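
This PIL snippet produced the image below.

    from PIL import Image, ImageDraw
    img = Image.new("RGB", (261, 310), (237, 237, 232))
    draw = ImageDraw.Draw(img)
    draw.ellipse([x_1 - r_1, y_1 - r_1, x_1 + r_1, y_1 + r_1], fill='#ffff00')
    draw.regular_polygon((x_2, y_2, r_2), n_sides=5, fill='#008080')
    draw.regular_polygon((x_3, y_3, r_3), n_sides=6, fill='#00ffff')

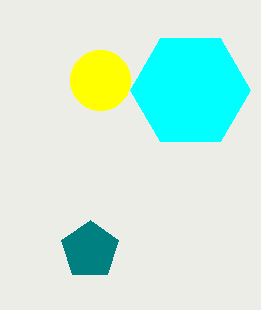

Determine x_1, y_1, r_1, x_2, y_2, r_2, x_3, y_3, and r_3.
x_1 = 100
y_1 = 80
r_1 = 30
x_2 = 90
y_2 = 250
r_2 = 30
x_3 = 190
y_3 = 90
r_3 = 60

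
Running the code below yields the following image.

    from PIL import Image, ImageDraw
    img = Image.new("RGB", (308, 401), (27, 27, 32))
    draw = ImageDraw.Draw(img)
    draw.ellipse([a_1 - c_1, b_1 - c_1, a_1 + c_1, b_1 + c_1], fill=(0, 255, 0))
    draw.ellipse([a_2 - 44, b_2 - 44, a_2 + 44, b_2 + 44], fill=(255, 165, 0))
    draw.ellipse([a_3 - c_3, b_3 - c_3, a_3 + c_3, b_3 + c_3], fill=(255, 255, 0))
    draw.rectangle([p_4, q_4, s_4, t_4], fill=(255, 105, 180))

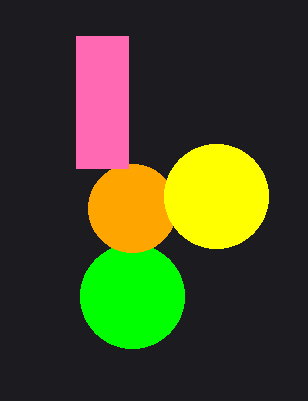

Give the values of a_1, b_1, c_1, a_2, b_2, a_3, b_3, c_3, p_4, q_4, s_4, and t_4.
a_1 = 132, b_1 = 296, c_1 = 52, a_2 = 132, b_2 = 208, a_3 = 216, b_3 = 196, c_3 = 52, p_4 = 76, q_4 = 36, s_4 = 128, t_4 = 168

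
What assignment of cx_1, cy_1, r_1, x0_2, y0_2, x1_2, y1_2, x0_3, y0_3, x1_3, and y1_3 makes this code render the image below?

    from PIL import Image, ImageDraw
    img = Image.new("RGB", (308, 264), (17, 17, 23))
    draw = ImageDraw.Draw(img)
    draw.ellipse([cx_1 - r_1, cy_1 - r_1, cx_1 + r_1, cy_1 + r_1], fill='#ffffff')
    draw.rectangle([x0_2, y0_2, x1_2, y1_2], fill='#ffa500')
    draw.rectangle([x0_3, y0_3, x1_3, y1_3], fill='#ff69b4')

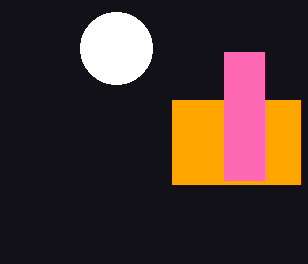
cx_1 = 116
cy_1 = 48
r_1 = 36
x0_2 = 172
y0_2 = 100
x1_2 = 300
y1_2 = 184
x0_3 = 224
y0_3 = 52
x1_3 = 264
y1_3 = 180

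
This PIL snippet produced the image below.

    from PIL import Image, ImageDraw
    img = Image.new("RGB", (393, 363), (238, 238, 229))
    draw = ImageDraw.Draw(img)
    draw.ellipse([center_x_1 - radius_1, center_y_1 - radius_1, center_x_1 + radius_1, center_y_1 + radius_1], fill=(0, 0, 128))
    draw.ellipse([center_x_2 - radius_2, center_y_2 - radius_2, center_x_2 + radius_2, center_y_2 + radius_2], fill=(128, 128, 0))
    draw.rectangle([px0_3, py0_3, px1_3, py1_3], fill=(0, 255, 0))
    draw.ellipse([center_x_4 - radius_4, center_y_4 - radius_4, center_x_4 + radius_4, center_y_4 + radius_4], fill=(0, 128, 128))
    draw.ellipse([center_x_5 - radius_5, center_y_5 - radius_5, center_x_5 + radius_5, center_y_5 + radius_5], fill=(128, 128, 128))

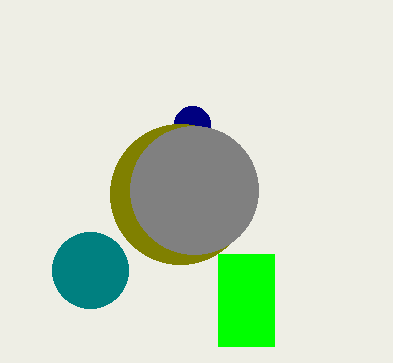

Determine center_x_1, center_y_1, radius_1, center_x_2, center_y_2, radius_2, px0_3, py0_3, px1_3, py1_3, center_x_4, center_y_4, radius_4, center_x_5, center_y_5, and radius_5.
center_x_1 = 192
center_y_1 = 124
radius_1 = 18
center_x_2 = 180
center_y_2 = 194
radius_2 = 70
px0_3 = 218
py0_3 = 254
px1_3 = 274
py1_3 = 346
center_x_4 = 90
center_y_4 = 270
radius_4 = 38
center_x_5 = 194
center_y_5 = 190
radius_5 = 64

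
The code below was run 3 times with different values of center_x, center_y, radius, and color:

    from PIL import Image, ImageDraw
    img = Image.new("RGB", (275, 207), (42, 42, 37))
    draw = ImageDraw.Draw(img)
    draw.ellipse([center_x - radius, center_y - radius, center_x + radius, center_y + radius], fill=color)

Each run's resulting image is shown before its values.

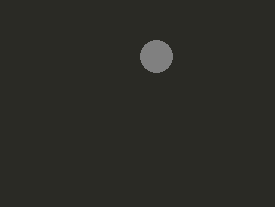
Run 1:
center_x = 156; center_y = 56; radius = 16; color = 'gray'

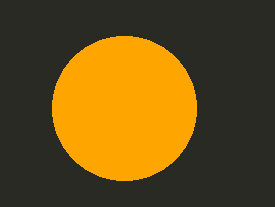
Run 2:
center_x = 124; center_y = 108; radius = 72; color = 'orange'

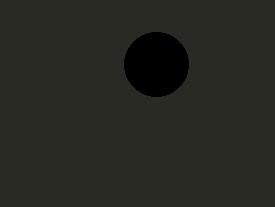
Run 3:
center_x = 156, center_y = 64, radius = 32, color = 'black'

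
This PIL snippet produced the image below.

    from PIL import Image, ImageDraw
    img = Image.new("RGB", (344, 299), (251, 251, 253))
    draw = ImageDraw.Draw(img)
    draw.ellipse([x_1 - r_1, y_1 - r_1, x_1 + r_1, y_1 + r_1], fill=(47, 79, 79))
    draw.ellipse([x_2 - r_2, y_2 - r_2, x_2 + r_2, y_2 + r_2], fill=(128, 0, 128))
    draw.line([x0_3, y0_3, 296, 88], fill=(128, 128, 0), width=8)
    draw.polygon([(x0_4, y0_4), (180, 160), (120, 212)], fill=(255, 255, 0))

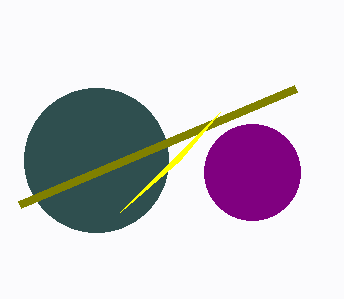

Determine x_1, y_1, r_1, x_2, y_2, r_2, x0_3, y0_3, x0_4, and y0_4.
x_1 = 96; y_1 = 160; r_1 = 72; x_2 = 252; y_2 = 172; r_2 = 48; x0_3 = 20; y0_3 = 204; x0_4 = 220; y0_4 = 112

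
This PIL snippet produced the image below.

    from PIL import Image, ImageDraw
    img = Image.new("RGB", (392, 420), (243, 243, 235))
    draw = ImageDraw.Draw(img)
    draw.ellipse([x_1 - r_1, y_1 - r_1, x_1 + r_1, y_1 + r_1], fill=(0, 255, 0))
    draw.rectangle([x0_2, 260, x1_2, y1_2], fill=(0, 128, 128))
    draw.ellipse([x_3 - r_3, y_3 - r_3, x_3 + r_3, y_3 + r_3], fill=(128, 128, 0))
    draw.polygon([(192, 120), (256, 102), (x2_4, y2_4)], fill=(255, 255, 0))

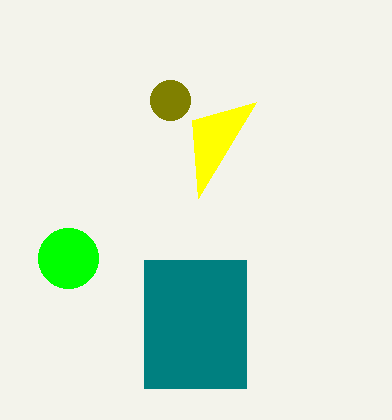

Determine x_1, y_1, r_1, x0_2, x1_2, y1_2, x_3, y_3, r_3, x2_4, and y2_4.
x_1 = 68, y_1 = 258, r_1 = 30, x0_2 = 144, x1_2 = 246, y1_2 = 388, x_3 = 170, y_3 = 100, r_3 = 20, x2_4 = 198, y2_4 = 198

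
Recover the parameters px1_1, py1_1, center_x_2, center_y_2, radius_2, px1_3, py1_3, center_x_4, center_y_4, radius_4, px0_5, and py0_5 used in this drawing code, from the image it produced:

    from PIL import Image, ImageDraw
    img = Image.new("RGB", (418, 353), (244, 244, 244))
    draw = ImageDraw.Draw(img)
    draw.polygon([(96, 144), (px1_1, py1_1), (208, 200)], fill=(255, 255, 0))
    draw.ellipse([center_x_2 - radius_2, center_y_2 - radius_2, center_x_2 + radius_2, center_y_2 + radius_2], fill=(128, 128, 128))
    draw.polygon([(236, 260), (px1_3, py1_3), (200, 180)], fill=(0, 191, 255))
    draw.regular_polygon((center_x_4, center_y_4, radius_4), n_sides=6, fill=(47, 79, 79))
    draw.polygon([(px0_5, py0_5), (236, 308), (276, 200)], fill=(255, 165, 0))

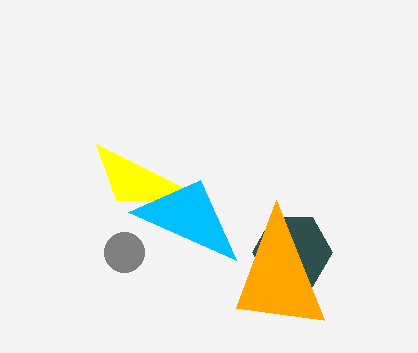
px1_1 = 116
py1_1 = 200
center_x_2 = 124
center_y_2 = 252
radius_2 = 20
px1_3 = 128
py1_3 = 212
center_x_4 = 292
center_y_4 = 252
radius_4 = 40
px0_5 = 324
py0_5 = 320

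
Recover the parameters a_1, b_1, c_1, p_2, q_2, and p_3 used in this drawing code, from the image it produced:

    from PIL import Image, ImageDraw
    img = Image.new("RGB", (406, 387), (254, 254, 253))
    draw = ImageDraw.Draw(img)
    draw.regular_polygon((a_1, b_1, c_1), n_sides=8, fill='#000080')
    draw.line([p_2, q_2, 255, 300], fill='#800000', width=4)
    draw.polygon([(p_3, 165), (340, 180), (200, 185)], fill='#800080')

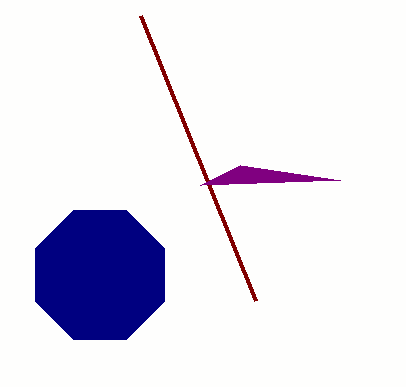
a_1 = 100
b_1 = 275
c_1 = 70
p_2 = 140
q_2 = 15
p_3 = 240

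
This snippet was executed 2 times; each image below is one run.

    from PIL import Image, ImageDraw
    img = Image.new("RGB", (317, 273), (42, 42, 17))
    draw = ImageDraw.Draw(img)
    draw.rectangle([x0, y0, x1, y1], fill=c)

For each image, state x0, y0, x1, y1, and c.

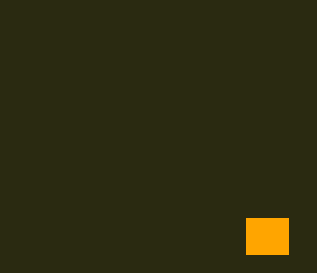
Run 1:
x0 = 246, y0 = 218, x1 = 288, y1 = 254, c = 'orange'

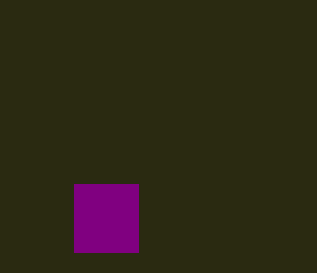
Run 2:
x0 = 74
y0 = 184
x1 = 138
y1 = 252
c = 'purple'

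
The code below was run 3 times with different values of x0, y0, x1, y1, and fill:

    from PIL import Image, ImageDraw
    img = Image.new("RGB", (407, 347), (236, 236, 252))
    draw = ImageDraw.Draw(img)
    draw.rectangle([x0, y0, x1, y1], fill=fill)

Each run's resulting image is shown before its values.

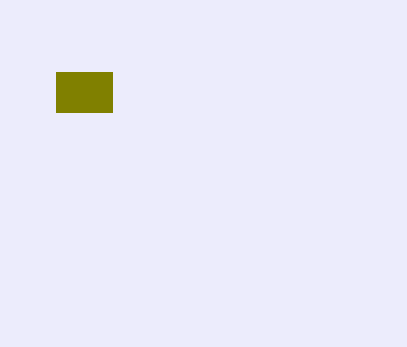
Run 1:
x0 = 56, y0 = 72, x1 = 112, y1 = 112, fill = 'olive'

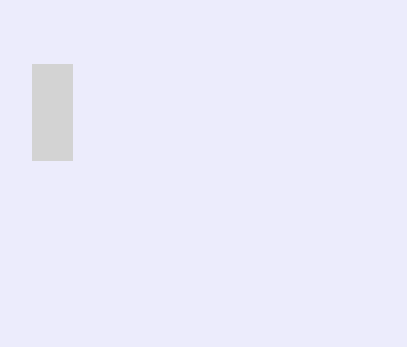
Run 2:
x0 = 32
y0 = 64
x1 = 72
y1 = 160
fill = 'lightgray'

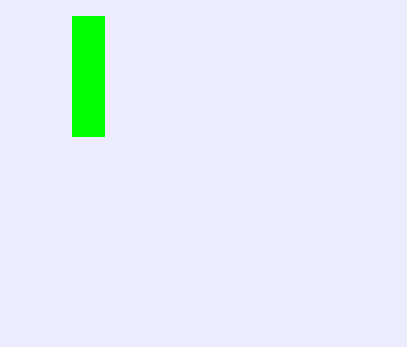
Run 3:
x0 = 72
y0 = 16
x1 = 104
y1 = 136
fill = 'lime'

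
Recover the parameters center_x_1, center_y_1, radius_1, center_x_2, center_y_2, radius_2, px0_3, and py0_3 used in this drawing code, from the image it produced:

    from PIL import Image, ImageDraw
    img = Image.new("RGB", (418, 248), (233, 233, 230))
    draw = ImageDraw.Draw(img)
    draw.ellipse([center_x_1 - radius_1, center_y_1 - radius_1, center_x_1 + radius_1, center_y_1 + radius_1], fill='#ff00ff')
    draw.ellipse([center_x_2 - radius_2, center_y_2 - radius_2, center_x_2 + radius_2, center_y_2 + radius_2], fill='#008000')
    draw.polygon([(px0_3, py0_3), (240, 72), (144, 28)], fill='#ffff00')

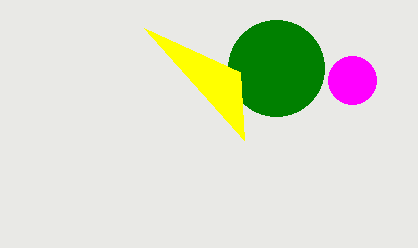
center_x_1 = 352
center_y_1 = 80
radius_1 = 24
center_x_2 = 276
center_y_2 = 68
radius_2 = 48
px0_3 = 244
py0_3 = 140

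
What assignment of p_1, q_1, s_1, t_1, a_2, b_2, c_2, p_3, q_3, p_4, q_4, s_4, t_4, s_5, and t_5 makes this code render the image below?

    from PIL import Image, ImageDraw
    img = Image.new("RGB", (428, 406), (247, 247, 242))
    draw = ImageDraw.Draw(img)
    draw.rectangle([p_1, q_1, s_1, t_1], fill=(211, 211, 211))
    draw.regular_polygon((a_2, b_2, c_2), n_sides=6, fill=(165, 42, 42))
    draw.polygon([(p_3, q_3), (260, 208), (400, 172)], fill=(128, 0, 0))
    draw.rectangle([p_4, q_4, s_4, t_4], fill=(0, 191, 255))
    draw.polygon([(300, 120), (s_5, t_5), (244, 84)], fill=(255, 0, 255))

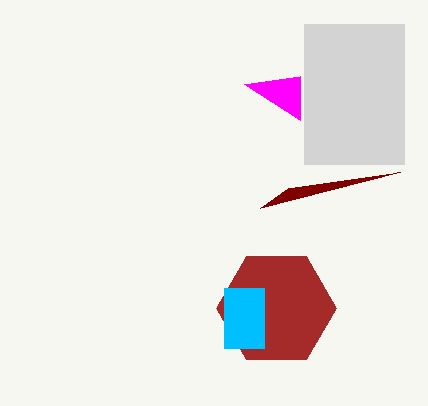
p_1 = 304
q_1 = 24
s_1 = 404
t_1 = 164
a_2 = 276
b_2 = 308
c_2 = 60
p_3 = 288
q_3 = 188
p_4 = 224
q_4 = 288
s_4 = 264
t_4 = 348
s_5 = 300
t_5 = 76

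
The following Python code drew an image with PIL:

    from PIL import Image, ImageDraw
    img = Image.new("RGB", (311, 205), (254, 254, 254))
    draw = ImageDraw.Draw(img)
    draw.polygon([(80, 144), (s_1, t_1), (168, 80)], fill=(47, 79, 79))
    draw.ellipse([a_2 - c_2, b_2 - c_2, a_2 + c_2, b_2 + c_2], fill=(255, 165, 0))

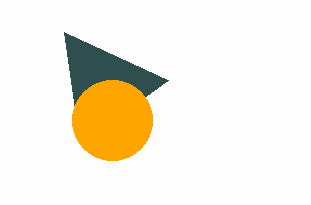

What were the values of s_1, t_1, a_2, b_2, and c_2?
s_1 = 64; t_1 = 32; a_2 = 112; b_2 = 120; c_2 = 40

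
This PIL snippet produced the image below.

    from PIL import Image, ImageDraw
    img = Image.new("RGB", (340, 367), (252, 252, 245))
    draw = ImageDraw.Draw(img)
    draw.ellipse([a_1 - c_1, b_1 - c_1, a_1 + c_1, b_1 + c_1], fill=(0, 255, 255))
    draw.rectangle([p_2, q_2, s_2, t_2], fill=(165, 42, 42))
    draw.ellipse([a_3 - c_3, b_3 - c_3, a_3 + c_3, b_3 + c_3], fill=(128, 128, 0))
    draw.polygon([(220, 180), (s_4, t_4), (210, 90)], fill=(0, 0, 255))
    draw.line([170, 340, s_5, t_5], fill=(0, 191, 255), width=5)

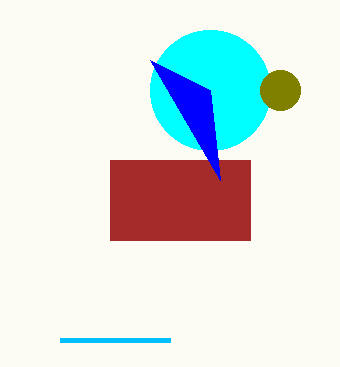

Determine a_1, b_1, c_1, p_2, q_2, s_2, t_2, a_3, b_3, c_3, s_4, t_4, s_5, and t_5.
a_1 = 210
b_1 = 90
c_1 = 60
p_2 = 110
q_2 = 160
s_2 = 250
t_2 = 240
a_3 = 280
b_3 = 90
c_3 = 20
s_4 = 150
t_4 = 60
s_5 = 60
t_5 = 340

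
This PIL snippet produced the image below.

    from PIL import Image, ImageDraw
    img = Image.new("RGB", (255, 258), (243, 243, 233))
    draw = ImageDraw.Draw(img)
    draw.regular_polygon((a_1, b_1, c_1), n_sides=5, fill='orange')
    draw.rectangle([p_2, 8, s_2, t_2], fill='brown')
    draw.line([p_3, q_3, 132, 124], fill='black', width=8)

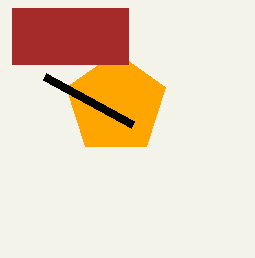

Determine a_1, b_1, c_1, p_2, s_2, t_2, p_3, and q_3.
a_1 = 116; b_1 = 104; c_1 = 52; p_2 = 12; s_2 = 128; t_2 = 64; p_3 = 44; q_3 = 76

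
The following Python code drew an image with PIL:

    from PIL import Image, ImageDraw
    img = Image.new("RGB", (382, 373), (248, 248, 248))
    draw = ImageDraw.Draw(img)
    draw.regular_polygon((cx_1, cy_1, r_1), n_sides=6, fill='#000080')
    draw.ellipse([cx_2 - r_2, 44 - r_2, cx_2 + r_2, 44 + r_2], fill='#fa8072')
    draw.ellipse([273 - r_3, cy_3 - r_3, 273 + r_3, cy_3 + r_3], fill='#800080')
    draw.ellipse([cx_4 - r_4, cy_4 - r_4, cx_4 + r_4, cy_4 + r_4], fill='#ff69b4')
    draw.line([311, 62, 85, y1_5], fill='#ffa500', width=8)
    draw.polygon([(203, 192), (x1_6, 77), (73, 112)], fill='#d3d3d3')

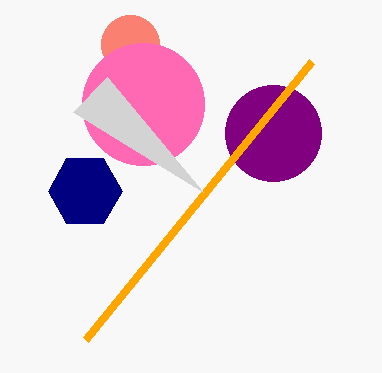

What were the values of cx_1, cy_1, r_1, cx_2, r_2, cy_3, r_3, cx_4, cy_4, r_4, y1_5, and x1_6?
cx_1 = 85
cy_1 = 191
r_1 = 37
cx_2 = 130
r_2 = 29
cy_3 = 133
r_3 = 48
cx_4 = 143
cy_4 = 104
r_4 = 61
y1_5 = 340
x1_6 = 107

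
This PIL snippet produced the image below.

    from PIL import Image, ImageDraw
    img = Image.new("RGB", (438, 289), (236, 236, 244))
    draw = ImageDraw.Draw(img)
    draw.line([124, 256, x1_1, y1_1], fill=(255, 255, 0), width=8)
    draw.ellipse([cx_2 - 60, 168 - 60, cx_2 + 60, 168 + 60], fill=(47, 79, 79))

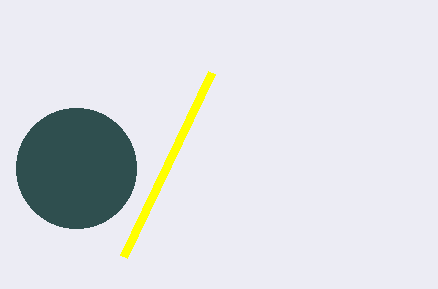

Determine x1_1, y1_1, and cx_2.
x1_1 = 212; y1_1 = 72; cx_2 = 76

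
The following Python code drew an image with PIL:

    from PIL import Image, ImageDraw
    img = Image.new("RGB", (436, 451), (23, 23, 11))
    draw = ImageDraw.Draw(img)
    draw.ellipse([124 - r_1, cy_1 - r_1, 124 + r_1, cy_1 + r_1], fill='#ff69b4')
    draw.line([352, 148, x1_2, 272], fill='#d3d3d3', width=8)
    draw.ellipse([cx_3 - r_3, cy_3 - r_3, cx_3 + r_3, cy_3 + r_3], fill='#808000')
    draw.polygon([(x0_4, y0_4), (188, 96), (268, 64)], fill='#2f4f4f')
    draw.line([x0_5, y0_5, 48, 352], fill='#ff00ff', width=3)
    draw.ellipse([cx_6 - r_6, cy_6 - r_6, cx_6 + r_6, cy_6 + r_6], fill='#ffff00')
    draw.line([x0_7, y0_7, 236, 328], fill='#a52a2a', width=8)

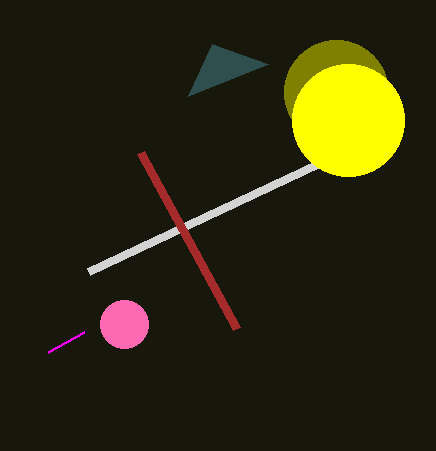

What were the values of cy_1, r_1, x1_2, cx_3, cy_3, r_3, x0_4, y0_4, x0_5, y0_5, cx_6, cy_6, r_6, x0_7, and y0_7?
cy_1 = 324, r_1 = 24, x1_2 = 88, cx_3 = 336, cy_3 = 92, r_3 = 52, x0_4 = 212, y0_4 = 44, x0_5 = 84, y0_5 = 332, cx_6 = 348, cy_6 = 120, r_6 = 56, x0_7 = 140, y0_7 = 152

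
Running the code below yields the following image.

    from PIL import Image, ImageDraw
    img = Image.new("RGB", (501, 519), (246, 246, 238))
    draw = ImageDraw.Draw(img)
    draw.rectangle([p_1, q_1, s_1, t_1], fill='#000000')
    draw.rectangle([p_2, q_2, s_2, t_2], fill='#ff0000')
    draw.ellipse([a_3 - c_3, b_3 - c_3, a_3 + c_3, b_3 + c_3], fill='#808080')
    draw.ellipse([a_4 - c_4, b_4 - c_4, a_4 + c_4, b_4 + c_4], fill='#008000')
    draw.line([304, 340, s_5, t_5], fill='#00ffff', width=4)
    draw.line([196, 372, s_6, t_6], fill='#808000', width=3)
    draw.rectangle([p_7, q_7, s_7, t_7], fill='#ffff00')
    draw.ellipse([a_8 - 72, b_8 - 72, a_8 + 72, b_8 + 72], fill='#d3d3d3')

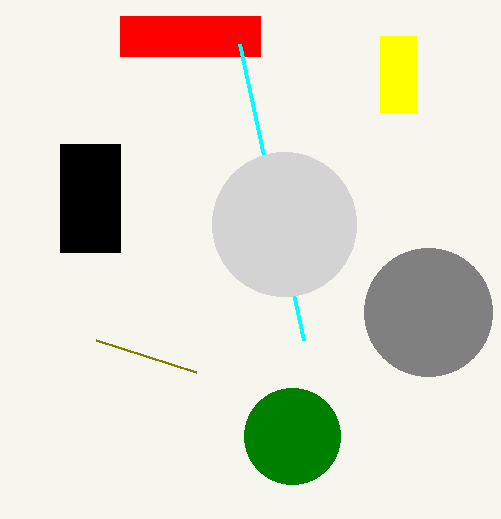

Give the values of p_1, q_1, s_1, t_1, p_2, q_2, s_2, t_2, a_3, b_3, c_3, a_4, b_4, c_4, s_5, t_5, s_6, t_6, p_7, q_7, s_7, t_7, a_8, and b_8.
p_1 = 60; q_1 = 144; s_1 = 120; t_1 = 252; p_2 = 120; q_2 = 16; s_2 = 260; t_2 = 56; a_3 = 428; b_3 = 312; c_3 = 64; a_4 = 292; b_4 = 436; c_4 = 48; s_5 = 240; t_5 = 44; s_6 = 96; t_6 = 340; p_7 = 380; q_7 = 36; s_7 = 416; t_7 = 112; a_8 = 284; b_8 = 224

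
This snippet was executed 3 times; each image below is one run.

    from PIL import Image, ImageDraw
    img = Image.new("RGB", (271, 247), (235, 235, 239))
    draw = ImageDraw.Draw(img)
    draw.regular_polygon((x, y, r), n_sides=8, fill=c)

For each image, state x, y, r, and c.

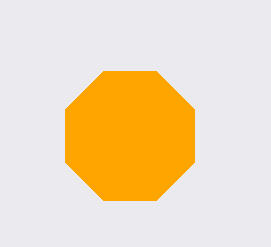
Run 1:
x = 130
y = 136
r = 70
c = 'orange'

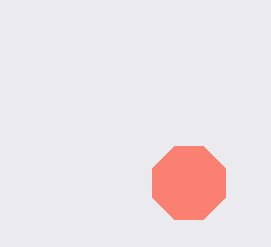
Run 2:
x = 189
y = 183
r = 39
c = 'salmon'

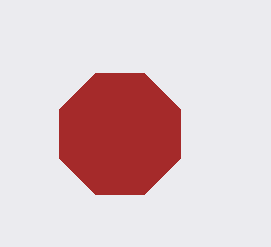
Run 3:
x = 120; y = 134; r = 65; c = 'brown'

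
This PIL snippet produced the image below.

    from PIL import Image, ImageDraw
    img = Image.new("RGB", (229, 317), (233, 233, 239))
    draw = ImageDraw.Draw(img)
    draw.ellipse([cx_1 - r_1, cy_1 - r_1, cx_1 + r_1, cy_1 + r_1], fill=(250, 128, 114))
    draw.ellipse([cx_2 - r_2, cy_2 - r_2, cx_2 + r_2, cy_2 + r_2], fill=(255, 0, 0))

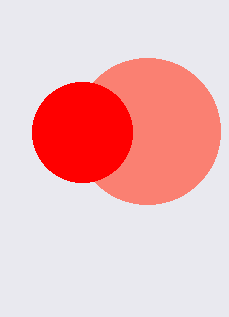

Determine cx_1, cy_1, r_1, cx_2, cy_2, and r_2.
cx_1 = 147, cy_1 = 131, r_1 = 73, cx_2 = 82, cy_2 = 132, r_2 = 50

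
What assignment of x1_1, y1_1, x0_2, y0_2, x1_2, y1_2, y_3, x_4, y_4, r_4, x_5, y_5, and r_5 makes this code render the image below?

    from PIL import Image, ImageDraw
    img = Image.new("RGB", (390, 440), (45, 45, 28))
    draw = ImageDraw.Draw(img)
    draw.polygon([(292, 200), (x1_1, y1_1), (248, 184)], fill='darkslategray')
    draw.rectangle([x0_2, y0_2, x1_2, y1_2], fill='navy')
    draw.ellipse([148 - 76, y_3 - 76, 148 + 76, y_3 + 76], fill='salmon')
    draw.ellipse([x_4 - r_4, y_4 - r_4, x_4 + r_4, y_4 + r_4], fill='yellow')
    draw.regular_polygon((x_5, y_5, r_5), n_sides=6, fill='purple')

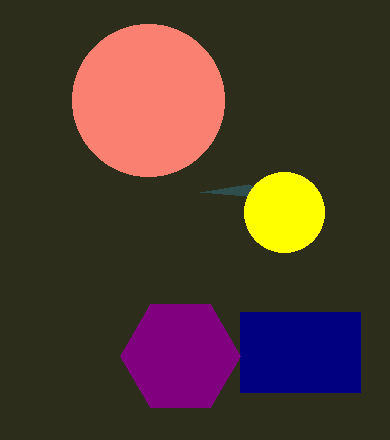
x1_1 = 200
y1_1 = 192
x0_2 = 240
y0_2 = 312
x1_2 = 360
y1_2 = 392
y_3 = 100
x_4 = 284
y_4 = 212
r_4 = 40
x_5 = 180
y_5 = 356
r_5 = 60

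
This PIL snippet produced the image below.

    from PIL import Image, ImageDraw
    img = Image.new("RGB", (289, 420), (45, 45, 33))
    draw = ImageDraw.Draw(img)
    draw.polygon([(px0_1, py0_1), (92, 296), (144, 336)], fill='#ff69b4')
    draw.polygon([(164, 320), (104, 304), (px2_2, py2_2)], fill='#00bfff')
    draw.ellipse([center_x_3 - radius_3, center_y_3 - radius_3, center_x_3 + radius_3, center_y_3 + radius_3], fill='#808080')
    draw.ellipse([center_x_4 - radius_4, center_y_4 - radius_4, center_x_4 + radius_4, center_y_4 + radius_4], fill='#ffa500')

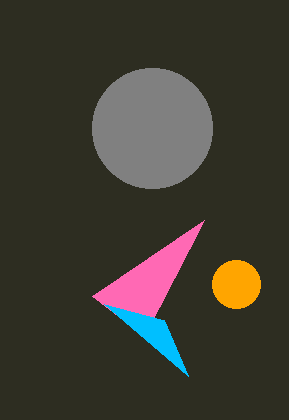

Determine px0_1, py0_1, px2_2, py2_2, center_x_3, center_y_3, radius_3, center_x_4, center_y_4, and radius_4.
px0_1 = 204; py0_1 = 220; px2_2 = 188; py2_2 = 376; center_x_3 = 152; center_y_3 = 128; radius_3 = 60; center_x_4 = 236; center_y_4 = 284; radius_4 = 24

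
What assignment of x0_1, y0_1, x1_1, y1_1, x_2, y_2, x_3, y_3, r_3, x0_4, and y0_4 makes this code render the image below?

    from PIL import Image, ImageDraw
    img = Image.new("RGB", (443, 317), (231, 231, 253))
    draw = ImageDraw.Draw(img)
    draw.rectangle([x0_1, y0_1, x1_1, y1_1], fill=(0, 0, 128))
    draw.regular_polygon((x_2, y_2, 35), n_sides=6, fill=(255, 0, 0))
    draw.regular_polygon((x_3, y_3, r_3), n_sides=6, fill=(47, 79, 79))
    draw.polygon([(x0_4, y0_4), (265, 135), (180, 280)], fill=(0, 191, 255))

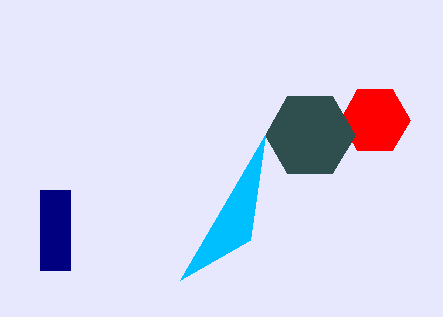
x0_1 = 40; y0_1 = 190; x1_1 = 70; y1_1 = 270; x_2 = 375; y_2 = 120; x_3 = 310; y_3 = 135; r_3 = 45; x0_4 = 250; y0_4 = 240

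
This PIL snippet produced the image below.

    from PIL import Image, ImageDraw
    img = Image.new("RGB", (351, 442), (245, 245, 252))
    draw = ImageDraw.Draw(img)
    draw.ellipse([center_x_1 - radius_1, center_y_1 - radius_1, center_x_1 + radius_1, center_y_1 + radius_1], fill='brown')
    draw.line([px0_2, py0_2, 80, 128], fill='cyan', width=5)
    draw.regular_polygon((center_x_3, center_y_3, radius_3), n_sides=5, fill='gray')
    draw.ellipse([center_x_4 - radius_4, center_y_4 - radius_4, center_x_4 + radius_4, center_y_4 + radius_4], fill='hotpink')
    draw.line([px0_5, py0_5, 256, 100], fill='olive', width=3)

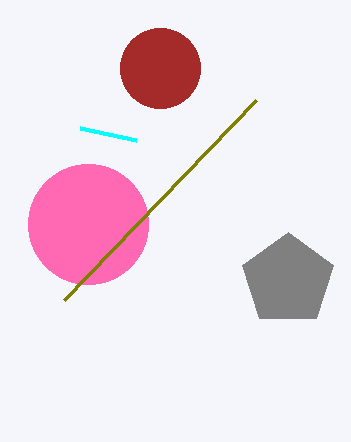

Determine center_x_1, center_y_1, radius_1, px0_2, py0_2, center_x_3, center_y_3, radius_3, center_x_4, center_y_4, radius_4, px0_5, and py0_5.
center_x_1 = 160, center_y_1 = 68, radius_1 = 40, px0_2 = 136, py0_2 = 140, center_x_3 = 288, center_y_3 = 280, radius_3 = 48, center_x_4 = 88, center_y_4 = 224, radius_4 = 60, px0_5 = 64, py0_5 = 300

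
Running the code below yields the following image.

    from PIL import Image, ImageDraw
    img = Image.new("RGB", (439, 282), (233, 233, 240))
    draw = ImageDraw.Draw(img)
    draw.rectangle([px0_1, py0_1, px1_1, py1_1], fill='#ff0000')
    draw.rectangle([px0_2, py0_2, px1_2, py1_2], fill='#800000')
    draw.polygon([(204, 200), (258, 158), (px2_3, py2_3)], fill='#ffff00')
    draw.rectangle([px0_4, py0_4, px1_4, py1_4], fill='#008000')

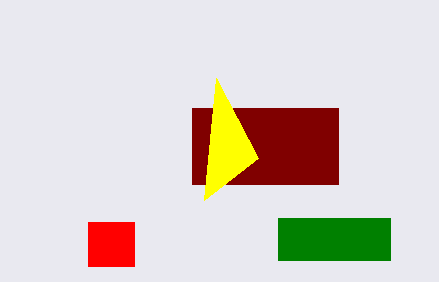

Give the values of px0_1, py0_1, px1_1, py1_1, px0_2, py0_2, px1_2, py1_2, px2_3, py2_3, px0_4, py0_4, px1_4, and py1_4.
px0_1 = 88; py0_1 = 222; px1_1 = 134; py1_1 = 266; px0_2 = 192; py0_2 = 108; px1_2 = 338; py1_2 = 184; px2_3 = 216; py2_3 = 78; px0_4 = 278; py0_4 = 218; px1_4 = 390; py1_4 = 260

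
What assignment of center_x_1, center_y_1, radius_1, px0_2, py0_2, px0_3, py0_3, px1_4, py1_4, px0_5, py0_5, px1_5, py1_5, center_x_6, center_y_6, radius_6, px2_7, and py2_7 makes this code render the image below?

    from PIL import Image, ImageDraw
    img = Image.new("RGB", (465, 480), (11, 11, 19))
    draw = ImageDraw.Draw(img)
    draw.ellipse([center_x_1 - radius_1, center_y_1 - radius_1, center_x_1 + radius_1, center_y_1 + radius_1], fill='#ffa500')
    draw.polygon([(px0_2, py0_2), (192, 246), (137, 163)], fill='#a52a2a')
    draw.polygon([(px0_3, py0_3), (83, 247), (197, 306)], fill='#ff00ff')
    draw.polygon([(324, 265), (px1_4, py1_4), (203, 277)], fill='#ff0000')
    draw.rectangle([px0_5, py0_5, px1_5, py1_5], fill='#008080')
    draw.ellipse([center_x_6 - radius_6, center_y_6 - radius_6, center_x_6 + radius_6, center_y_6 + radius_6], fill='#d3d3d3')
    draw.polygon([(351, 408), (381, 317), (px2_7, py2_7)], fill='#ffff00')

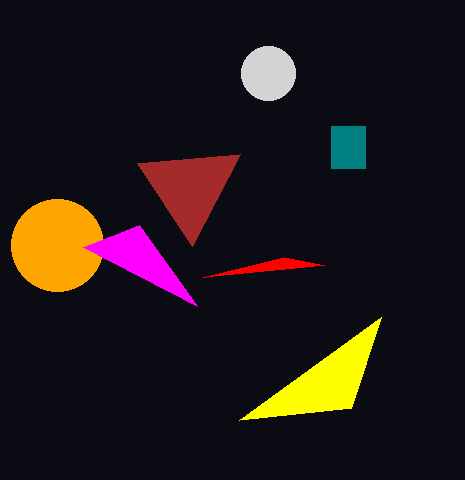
center_x_1 = 57
center_y_1 = 245
radius_1 = 46
px0_2 = 240
py0_2 = 154
px0_3 = 139
py0_3 = 225
px1_4 = 284
py1_4 = 257
px0_5 = 331
py0_5 = 126
px1_5 = 365
py1_5 = 168
center_x_6 = 268
center_y_6 = 73
radius_6 = 27
px2_7 = 239
py2_7 = 420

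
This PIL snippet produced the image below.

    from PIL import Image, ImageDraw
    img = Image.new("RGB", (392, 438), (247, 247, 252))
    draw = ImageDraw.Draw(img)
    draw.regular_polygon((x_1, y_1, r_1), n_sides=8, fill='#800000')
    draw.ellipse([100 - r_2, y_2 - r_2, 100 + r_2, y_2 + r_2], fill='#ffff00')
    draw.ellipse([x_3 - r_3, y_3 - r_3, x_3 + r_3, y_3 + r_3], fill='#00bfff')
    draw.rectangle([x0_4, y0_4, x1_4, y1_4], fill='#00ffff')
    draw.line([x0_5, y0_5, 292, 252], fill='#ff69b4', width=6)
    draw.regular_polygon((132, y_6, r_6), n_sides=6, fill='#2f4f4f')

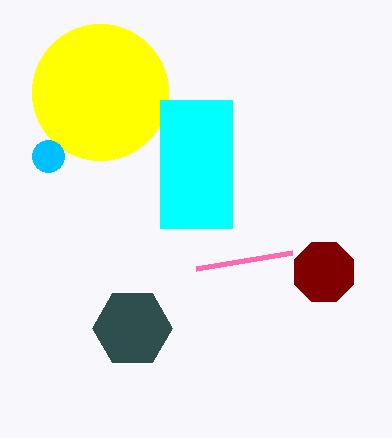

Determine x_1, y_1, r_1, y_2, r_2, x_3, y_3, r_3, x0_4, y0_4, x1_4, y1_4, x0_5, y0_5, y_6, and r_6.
x_1 = 324; y_1 = 272; r_1 = 32; y_2 = 92; r_2 = 68; x_3 = 48; y_3 = 156; r_3 = 16; x0_4 = 160; y0_4 = 100; x1_4 = 232; y1_4 = 228; x0_5 = 196; y0_5 = 268; y_6 = 328; r_6 = 40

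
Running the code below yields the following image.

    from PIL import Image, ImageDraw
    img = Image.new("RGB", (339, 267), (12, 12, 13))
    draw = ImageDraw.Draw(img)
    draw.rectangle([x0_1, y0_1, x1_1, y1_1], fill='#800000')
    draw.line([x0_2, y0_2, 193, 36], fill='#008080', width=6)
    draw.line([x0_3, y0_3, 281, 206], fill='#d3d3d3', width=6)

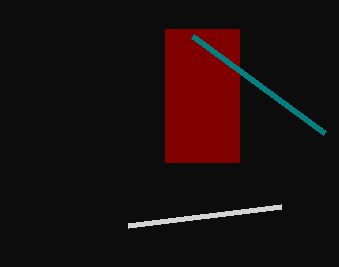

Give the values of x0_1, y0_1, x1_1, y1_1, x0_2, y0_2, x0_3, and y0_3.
x0_1 = 165; y0_1 = 29; x1_1 = 239; y1_1 = 162; x0_2 = 325; y0_2 = 133; x0_3 = 128; y0_3 = 225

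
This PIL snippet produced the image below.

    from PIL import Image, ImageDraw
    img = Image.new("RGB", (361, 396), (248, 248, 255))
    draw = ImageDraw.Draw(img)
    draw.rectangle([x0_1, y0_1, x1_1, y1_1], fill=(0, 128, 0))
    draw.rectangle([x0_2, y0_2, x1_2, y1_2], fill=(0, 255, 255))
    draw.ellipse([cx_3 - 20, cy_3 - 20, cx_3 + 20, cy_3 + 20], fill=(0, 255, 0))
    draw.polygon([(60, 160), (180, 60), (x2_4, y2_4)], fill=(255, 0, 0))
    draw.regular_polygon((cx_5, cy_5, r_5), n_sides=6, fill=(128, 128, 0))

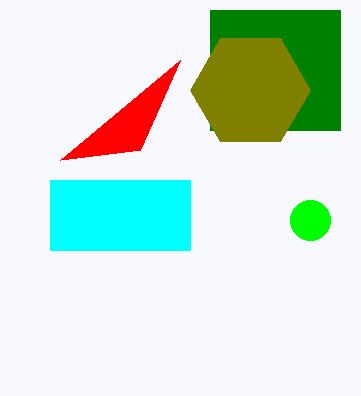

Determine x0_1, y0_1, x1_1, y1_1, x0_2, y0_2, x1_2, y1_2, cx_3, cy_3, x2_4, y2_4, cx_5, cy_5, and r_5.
x0_1 = 210; y0_1 = 10; x1_1 = 340; y1_1 = 130; x0_2 = 50; y0_2 = 180; x1_2 = 190; y1_2 = 250; cx_3 = 310; cy_3 = 220; x2_4 = 140; y2_4 = 150; cx_5 = 250; cy_5 = 90; r_5 = 60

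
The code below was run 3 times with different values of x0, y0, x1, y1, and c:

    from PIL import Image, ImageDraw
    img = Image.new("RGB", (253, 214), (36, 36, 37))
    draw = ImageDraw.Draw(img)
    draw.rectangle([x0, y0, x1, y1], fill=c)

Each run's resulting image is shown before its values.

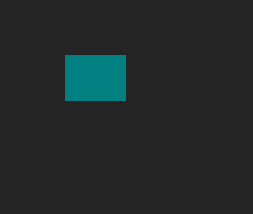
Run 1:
x0 = 65
y0 = 55
x1 = 125
y1 = 100
c = 'teal'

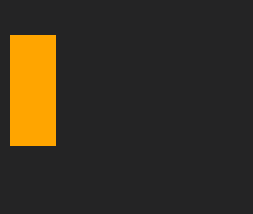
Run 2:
x0 = 10, y0 = 35, x1 = 55, y1 = 145, c = 'orange'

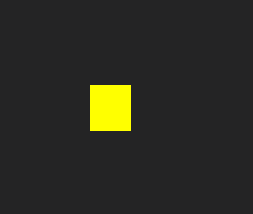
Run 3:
x0 = 90; y0 = 85; x1 = 130; y1 = 130; c = 'yellow'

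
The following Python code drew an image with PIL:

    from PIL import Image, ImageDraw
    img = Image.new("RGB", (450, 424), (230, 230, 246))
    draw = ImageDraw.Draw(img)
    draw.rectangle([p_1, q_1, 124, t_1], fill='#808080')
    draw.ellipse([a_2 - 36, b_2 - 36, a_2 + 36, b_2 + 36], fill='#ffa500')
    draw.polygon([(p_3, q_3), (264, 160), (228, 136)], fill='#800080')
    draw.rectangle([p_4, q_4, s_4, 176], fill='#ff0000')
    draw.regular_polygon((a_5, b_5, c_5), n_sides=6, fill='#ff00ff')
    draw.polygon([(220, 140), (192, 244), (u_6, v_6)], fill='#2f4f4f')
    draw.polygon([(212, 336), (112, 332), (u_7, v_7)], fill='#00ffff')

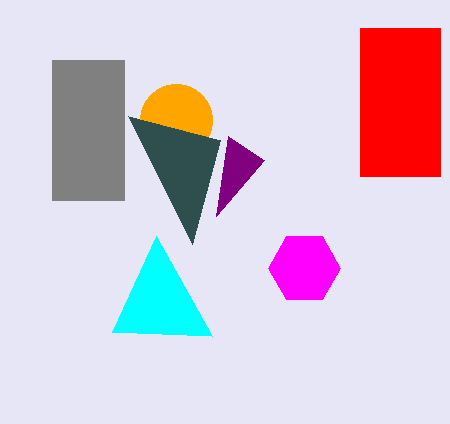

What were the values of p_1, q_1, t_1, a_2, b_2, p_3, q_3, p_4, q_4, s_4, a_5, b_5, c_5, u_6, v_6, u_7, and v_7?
p_1 = 52
q_1 = 60
t_1 = 200
a_2 = 176
b_2 = 120
p_3 = 216
q_3 = 216
p_4 = 360
q_4 = 28
s_4 = 440
a_5 = 304
b_5 = 268
c_5 = 36
u_6 = 128
v_6 = 116
u_7 = 156
v_7 = 236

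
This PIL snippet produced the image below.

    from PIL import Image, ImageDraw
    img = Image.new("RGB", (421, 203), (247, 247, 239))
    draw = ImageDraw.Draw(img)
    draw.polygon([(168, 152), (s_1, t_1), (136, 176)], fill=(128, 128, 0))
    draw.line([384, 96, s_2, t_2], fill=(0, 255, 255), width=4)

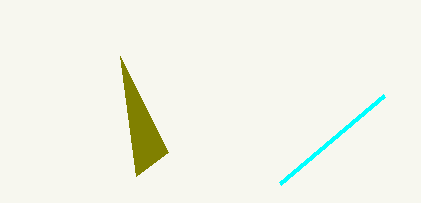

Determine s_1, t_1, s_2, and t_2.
s_1 = 120, t_1 = 56, s_2 = 280, t_2 = 184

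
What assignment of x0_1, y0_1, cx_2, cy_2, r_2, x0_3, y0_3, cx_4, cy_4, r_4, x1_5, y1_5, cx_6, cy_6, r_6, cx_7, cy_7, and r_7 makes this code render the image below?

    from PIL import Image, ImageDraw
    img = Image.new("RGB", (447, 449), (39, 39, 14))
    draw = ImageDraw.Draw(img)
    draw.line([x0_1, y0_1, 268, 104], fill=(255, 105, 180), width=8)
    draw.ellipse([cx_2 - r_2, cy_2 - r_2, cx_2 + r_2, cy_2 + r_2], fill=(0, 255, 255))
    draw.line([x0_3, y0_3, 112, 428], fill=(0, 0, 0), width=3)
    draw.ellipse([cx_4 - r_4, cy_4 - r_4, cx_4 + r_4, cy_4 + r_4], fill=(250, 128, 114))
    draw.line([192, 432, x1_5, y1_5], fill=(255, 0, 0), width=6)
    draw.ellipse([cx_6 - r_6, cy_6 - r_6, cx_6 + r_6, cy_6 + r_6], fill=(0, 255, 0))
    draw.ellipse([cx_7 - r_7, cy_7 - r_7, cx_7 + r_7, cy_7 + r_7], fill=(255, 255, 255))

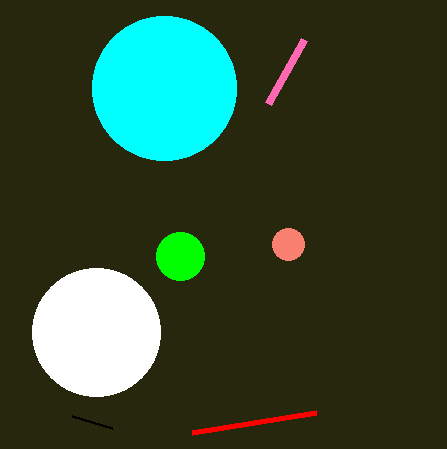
x0_1 = 304
y0_1 = 40
cx_2 = 164
cy_2 = 88
r_2 = 72
x0_3 = 72
y0_3 = 416
cx_4 = 288
cy_4 = 244
r_4 = 16
x1_5 = 316
y1_5 = 412
cx_6 = 180
cy_6 = 256
r_6 = 24
cx_7 = 96
cy_7 = 332
r_7 = 64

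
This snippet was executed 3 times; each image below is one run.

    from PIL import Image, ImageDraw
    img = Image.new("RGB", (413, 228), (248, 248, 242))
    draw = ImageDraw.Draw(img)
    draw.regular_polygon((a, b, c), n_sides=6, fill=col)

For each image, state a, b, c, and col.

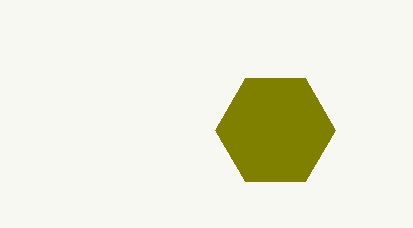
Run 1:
a = 275; b = 130; c = 60; col = 'olive'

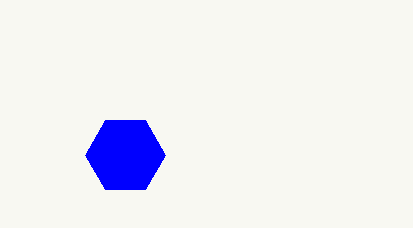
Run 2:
a = 125
b = 155
c = 40
col = 'blue'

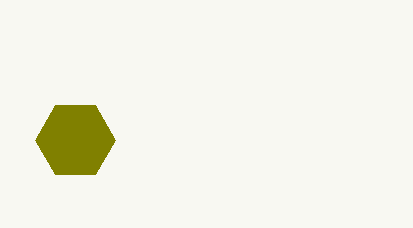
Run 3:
a = 75
b = 140
c = 40
col = 'olive'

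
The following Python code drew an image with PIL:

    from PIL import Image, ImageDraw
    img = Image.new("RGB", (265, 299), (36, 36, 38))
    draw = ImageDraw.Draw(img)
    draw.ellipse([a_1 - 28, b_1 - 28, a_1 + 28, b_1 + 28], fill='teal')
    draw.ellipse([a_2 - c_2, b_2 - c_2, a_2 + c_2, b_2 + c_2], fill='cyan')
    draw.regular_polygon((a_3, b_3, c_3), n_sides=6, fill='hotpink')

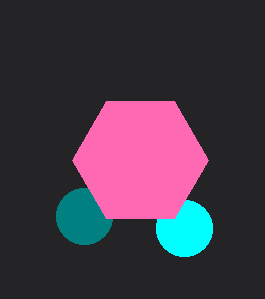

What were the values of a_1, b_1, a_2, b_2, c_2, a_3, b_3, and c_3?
a_1 = 84; b_1 = 216; a_2 = 184; b_2 = 228; c_2 = 28; a_3 = 140; b_3 = 160; c_3 = 68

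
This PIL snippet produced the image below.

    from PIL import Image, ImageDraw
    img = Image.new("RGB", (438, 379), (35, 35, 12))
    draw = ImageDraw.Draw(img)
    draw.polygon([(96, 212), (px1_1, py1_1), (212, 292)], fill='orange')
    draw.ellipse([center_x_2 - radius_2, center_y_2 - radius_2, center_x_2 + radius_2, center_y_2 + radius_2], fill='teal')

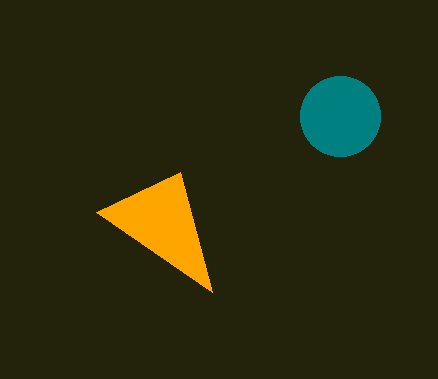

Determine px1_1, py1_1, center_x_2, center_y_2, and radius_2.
px1_1 = 180
py1_1 = 172
center_x_2 = 340
center_y_2 = 116
radius_2 = 40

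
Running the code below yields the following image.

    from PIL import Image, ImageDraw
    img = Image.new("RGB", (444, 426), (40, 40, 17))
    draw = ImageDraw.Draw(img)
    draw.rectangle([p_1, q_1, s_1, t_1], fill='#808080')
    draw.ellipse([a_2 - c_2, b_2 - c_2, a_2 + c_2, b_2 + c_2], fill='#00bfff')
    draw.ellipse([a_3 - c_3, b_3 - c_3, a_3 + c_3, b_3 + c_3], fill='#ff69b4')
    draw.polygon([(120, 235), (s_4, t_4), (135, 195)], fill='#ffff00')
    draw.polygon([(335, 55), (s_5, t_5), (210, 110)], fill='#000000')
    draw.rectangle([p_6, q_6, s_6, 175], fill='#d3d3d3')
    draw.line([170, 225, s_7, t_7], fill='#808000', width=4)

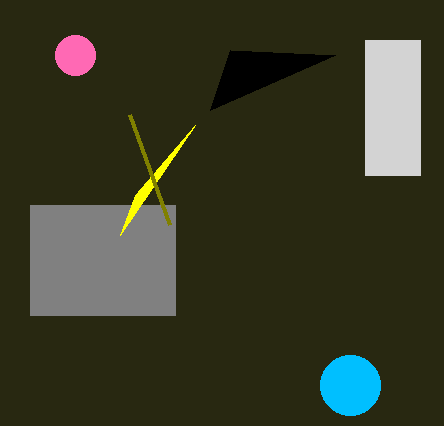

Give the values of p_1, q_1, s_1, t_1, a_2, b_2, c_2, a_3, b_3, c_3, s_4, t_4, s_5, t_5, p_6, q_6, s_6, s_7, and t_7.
p_1 = 30, q_1 = 205, s_1 = 175, t_1 = 315, a_2 = 350, b_2 = 385, c_2 = 30, a_3 = 75, b_3 = 55, c_3 = 20, s_4 = 195, t_4 = 125, s_5 = 230, t_5 = 50, p_6 = 365, q_6 = 40, s_6 = 420, s_7 = 130, t_7 = 115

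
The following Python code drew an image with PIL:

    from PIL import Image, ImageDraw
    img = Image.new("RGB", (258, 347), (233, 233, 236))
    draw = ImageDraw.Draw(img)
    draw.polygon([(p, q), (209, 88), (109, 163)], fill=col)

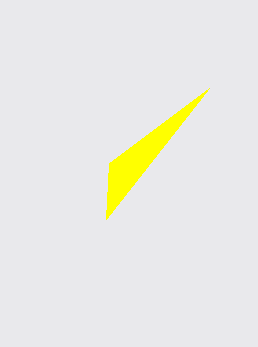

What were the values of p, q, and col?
p = 106
q = 219
col = 'yellow'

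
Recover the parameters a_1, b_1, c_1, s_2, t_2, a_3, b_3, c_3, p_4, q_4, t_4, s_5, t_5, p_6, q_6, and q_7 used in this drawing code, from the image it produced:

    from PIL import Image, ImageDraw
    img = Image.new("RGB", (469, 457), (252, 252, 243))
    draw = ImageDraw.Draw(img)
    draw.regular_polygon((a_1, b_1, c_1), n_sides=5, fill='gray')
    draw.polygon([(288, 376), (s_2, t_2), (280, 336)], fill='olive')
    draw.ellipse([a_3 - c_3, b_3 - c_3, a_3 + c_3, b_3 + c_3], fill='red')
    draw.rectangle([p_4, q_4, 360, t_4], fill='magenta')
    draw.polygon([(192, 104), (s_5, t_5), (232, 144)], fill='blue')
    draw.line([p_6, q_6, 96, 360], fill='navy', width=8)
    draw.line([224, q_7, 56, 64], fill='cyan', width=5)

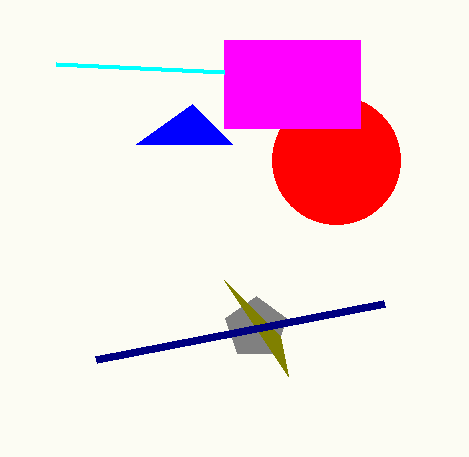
a_1 = 256, b_1 = 328, c_1 = 32, s_2 = 224, t_2 = 280, a_3 = 336, b_3 = 160, c_3 = 64, p_4 = 224, q_4 = 40, t_4 = 128, s_5 = 136, t_5 = 144, p_6 = 384, q_6 = 304, q_7 = 72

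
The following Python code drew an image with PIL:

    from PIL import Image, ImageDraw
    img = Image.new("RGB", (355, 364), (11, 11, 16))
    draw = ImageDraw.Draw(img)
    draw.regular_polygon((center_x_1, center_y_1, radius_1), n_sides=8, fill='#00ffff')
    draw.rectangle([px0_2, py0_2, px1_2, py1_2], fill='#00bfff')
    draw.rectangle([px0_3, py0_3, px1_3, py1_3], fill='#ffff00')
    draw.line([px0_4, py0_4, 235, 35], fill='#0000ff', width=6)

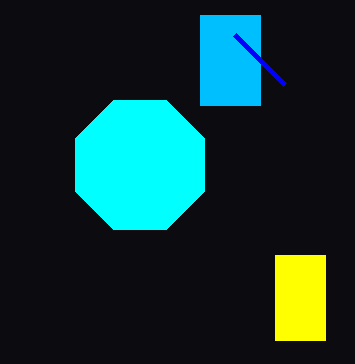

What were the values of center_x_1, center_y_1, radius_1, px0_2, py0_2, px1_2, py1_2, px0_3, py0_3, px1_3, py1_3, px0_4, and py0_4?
center_x_1 = 140
center_y_1 = 165
radius_1 = 70
px0_2 = 200
py0_2 = 15
px1_2 = 260
py1_2 = 105
px0_3 = 275
py0_3 = 255
px1_3 = 325
py1_3 = 340
px0_4 = 285
py0_4 = 85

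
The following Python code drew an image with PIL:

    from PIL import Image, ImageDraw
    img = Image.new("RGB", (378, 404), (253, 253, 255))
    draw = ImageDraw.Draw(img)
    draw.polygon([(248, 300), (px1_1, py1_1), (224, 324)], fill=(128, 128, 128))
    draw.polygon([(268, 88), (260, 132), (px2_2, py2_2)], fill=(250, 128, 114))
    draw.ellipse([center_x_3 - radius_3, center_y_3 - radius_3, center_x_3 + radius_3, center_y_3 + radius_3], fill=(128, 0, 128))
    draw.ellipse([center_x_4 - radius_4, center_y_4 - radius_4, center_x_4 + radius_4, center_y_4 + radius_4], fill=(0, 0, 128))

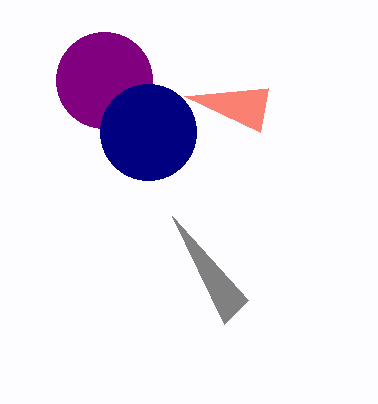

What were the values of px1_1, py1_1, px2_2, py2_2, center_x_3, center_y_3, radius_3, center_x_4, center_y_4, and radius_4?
px1_1 = 172; py1_1 = 216; px2_2 = 184; py2_2 = 96; center_x_3 = 104; center_y_3 = 80; radius_3 = 48; center_x_4 = 148; center_y_4 = 132; radius_4 = 48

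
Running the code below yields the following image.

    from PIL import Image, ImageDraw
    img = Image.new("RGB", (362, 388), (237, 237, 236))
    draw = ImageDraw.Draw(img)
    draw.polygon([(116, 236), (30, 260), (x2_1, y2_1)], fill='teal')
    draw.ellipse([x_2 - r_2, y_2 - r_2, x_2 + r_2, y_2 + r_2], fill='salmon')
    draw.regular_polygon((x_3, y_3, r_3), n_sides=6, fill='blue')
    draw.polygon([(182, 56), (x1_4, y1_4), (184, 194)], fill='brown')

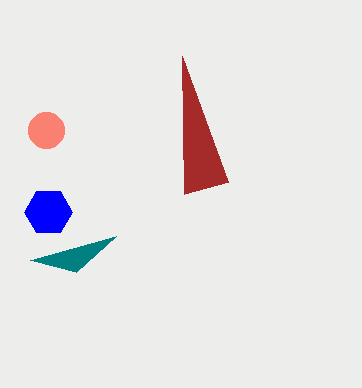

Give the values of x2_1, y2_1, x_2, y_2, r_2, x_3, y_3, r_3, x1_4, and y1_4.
x2_1 = 76, y2_1 = 272, x_2 = 46, y_2 = 130, r_2 = 18, x_3 = 48, y_3 = 212, r_3 = 24, x1_4 = 228, y1_4 = 182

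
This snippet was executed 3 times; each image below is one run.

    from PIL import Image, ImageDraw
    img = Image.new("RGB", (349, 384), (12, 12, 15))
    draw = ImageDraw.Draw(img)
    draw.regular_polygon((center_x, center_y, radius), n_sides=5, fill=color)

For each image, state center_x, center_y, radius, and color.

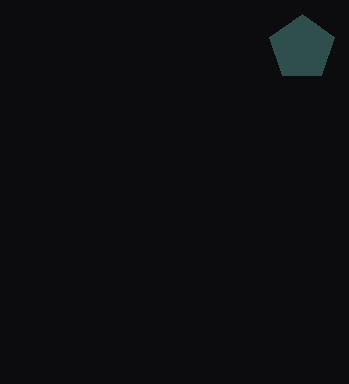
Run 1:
center_x = 302
center_y = 48
radius = 34
color = 'darkslategray'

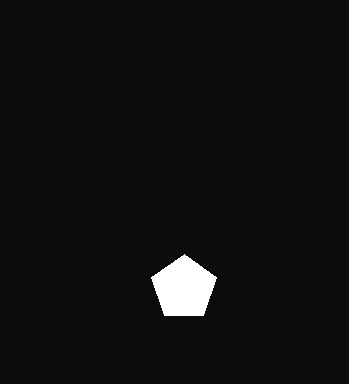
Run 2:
center_x = 184
center_y = 288
radius = 34
color = 'white'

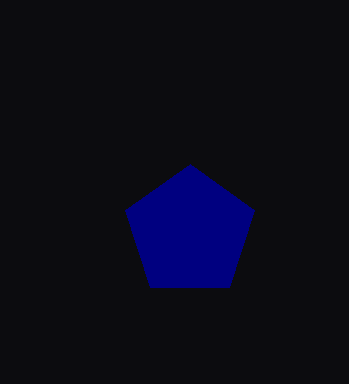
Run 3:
center_x = 190; center_y = 232; radius = 68; color = 'navy'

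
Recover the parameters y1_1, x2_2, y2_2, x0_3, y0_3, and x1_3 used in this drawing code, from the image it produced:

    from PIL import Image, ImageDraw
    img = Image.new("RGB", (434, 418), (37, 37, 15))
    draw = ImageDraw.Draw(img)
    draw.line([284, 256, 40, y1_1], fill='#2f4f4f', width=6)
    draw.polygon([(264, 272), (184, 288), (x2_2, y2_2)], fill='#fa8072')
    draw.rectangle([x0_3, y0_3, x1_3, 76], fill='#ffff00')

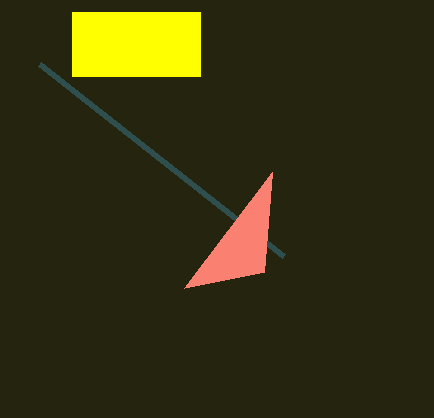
y1_1 = 64
x2_2 = 272
y2_2 = 172
x0_3 = 72
y0_3 = 12
x1_3 = 200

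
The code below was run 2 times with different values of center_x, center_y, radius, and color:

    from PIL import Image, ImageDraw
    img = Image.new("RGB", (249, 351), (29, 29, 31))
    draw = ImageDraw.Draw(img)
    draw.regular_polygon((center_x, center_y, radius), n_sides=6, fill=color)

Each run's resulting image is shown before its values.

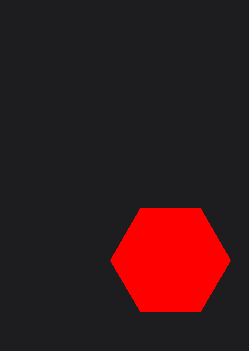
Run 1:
center_x = 170
center_y = 260
radius = 60
color = 'red'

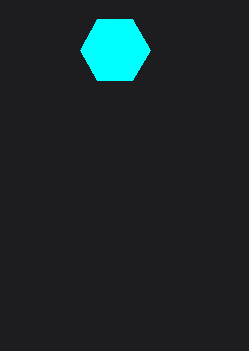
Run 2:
center_x = 115, center_y = 50, radius = 35, color = 'cyan'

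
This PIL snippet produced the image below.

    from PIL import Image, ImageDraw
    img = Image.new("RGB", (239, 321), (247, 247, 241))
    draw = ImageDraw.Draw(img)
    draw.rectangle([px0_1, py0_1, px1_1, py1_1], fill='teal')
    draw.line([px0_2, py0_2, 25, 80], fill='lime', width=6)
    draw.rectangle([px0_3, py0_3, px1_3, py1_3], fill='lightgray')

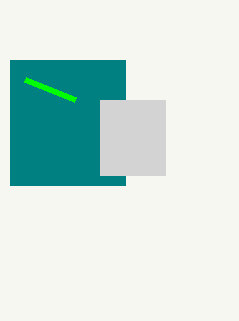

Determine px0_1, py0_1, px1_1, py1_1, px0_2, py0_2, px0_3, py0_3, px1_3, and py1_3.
px0_1 = 10; py0_1 = 60; px1_1 = 125; py1_1 = 185; px0_2 = 75; py0_2 = 100; px0_3 = 100; py0_3 = 100; px1_3 = 165; py1_3 = 175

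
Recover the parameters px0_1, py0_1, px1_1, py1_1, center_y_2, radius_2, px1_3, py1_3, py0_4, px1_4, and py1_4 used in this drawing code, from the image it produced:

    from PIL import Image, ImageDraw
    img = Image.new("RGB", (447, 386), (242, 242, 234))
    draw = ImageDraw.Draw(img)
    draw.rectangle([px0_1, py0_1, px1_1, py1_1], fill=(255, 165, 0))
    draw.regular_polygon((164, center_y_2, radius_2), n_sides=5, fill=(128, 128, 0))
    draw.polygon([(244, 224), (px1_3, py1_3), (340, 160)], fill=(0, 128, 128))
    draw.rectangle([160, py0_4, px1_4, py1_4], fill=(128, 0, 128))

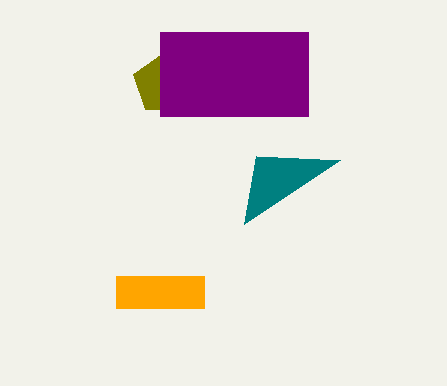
px0_1 = 116
py0_1 = 276
px1_1 = 204
py1_1 = 308
center_y_2 = 84
radius_2 = 32
px1_3 = 256
py1_3 = 156
py0_4 = 32
px1_4 = 308
py1_4 = 116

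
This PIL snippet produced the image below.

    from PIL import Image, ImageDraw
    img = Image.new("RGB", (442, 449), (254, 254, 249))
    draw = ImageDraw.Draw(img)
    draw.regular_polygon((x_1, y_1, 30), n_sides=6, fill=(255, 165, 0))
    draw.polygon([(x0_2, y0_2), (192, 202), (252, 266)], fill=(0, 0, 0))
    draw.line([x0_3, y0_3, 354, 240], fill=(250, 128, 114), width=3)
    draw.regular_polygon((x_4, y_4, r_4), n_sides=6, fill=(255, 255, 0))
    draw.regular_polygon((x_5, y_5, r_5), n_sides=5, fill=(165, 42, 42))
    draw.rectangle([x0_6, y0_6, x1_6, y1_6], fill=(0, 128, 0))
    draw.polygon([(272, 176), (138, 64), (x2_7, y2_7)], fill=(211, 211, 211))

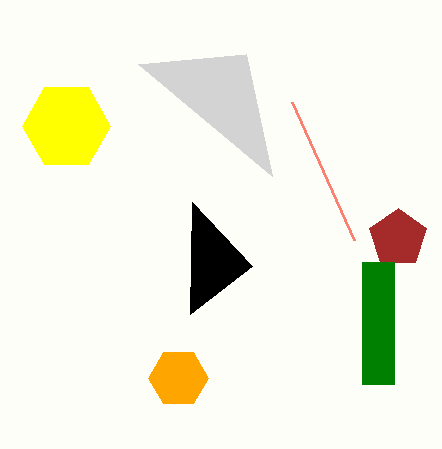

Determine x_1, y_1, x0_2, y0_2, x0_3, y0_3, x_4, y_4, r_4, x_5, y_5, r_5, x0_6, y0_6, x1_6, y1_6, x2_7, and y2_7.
x_1 = 178
y_1 = 378
x0_2 = 190
y0_2 = 314
x0_3 = 292
y0_3 = 102
x_4 = 66
y_4 = 126
r_4 = 44
x_5 = 398
y_5 = 238
r_5 = 30
x0_6 = 362
y0_6 = 262
x1_6 = 394
y1_6 = 384
x2_7 = 246
y2_7 = 54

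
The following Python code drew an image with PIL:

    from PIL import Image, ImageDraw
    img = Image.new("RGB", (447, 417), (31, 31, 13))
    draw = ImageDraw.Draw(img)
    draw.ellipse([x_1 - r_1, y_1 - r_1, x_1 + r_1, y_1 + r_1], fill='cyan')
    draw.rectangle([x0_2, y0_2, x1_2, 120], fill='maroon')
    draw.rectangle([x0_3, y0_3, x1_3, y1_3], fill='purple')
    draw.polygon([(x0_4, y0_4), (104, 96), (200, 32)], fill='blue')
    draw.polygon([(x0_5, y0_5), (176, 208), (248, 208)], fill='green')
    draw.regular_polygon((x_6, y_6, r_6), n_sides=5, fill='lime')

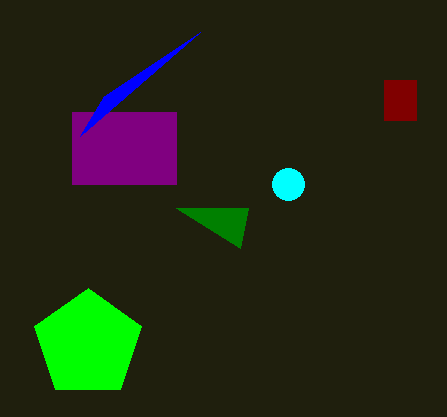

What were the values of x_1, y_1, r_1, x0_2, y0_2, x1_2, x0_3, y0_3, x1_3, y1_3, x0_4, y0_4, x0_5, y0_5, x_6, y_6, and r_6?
x_1 = 288
y_1 = 184
r_1 = 16
x0_2 = 384
y0_2 = 80
x1_2 = 416
x0_3 = 72
y0_3 = 112
x1_3 = 176
y1_3 = 184
x0_4 = 80
y0_4 = 136
x0_5 = 240
y0_5 = 248
x_6 = 88
y_6 = 344
r_6 = 56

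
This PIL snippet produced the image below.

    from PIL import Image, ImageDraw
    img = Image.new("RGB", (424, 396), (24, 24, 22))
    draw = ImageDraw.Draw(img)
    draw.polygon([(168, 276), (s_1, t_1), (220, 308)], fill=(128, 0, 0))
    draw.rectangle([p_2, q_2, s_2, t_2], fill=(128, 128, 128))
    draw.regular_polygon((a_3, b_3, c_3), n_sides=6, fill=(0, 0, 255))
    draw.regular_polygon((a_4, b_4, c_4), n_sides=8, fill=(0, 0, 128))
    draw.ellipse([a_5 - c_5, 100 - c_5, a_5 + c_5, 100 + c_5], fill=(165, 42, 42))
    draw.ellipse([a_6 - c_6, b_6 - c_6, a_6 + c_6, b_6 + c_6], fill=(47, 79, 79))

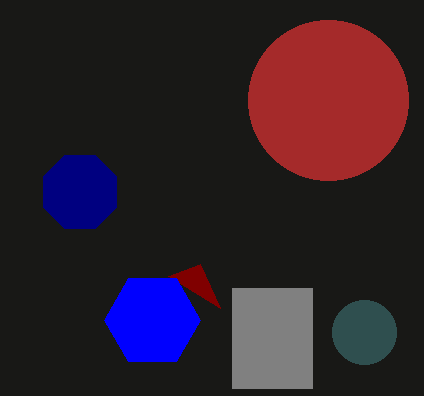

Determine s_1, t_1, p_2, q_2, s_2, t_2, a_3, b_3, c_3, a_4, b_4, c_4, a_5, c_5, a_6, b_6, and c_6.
s_1 = 200, t_1 = 264, p_2 = 232, q_2 = 288, s_2 = 312, t_2 = 388, a_3 = 152, b_3 = 320, c_3 = 48, a_4 = 80, b_4 = 192, c_4 = 40, a_5 = 328, c_5 = 80, a_6 = 364, b_6 = 332, c_6 = 32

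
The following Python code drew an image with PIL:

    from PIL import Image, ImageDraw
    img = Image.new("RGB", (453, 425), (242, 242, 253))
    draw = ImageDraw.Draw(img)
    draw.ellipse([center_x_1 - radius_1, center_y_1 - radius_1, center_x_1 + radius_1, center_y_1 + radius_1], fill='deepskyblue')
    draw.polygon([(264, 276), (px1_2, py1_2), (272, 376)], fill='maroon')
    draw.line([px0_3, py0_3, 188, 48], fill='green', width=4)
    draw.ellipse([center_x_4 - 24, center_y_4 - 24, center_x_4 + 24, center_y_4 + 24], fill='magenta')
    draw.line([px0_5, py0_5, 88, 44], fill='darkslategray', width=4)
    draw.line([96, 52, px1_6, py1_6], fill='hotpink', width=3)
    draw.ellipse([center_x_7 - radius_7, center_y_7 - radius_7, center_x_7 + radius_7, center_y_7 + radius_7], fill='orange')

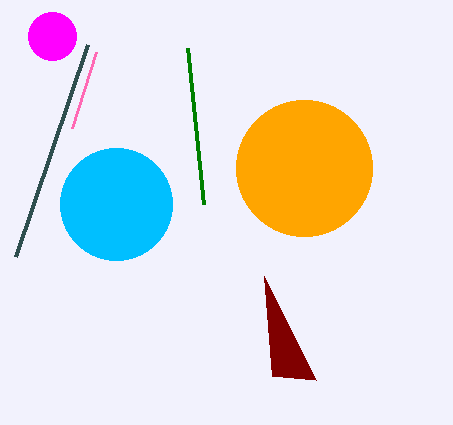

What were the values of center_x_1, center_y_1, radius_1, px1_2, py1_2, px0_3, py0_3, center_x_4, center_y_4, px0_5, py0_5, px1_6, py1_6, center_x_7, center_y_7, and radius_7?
center_x_1 = 116; center_y_1 = 204; radius_1 = 56; px1_2 = 316; py1_2 = 380; px0_3 = 204; py0_3 = 204; center_x_4 = 52; center_y_4 = 36; px0_5 = 16; py0_5 = 256; px1_6 = 72; py1_6 = 128; center_x_7 = 304; center_y_7 = 168; radius_7 = 68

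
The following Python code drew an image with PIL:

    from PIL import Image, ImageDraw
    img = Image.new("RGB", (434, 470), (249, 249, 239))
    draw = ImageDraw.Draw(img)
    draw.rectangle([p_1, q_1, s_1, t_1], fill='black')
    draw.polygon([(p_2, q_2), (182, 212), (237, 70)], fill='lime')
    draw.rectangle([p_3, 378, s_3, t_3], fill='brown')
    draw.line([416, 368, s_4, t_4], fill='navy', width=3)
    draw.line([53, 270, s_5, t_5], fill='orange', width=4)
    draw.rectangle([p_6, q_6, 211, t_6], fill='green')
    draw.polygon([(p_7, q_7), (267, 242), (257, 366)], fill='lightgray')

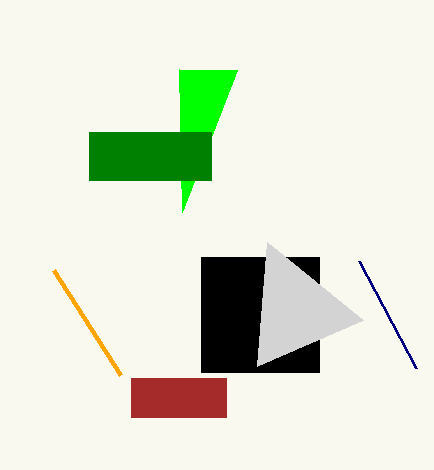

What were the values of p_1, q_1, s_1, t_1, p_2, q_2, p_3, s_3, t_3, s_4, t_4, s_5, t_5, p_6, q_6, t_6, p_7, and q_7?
p_1 = 201, q_1 = 257, s_1 = 319, t_1 = 372, p_2 = 179, q_2 = 69, p_3 = 131, s_3 = 226, t_3 = 417, s_4 = 359, t_4 = 261, s_5 = 120, t_5 = 375, p_6 = 89, q_6 = 132, t_6 = 180, p_7 = 363, q_7 = 320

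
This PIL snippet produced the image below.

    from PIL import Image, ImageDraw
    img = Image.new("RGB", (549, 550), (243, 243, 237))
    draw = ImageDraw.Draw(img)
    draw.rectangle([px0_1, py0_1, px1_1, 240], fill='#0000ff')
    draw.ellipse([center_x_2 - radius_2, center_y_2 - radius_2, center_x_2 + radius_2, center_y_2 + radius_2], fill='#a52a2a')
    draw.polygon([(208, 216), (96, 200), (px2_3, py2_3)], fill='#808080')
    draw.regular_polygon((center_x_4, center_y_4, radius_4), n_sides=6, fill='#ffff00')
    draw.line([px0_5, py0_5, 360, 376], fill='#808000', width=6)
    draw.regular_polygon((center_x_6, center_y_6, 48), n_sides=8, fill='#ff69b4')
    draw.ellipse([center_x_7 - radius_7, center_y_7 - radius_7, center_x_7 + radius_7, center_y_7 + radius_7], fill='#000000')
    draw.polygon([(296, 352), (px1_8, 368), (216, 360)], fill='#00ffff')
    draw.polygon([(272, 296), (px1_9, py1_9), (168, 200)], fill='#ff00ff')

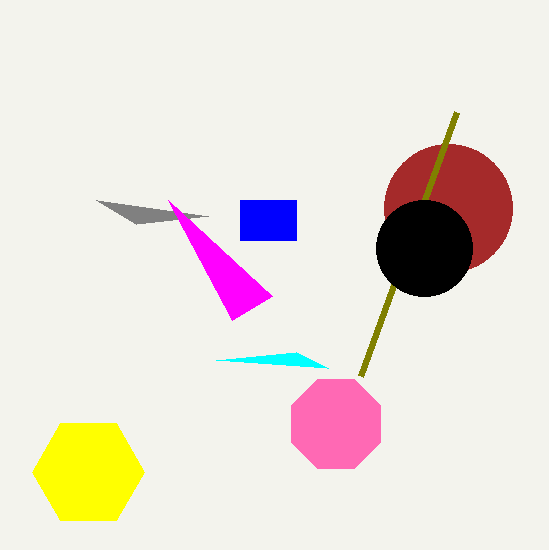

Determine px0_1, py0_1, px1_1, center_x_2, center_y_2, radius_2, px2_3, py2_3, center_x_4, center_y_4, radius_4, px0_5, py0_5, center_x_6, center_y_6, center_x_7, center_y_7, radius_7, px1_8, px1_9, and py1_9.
px0_1 = 240, py0_1 = 200, px1_1 = 296, center_x_2 = 448, center_y_2 = 208, radius_2 = 64, px2_3 = 136, py2_3 = 224, center_x_4 = 88, center_y_4 = 472, radius_4 = 56, px0_5 = 456, py0_5 = 112, center_x_6 = 336, center_y_6 = 424, center_x_7 = 424, center_y_7 = 248, radius_7 = 48, px1_8 = 328, px1_9 = 232, py1_9 = 320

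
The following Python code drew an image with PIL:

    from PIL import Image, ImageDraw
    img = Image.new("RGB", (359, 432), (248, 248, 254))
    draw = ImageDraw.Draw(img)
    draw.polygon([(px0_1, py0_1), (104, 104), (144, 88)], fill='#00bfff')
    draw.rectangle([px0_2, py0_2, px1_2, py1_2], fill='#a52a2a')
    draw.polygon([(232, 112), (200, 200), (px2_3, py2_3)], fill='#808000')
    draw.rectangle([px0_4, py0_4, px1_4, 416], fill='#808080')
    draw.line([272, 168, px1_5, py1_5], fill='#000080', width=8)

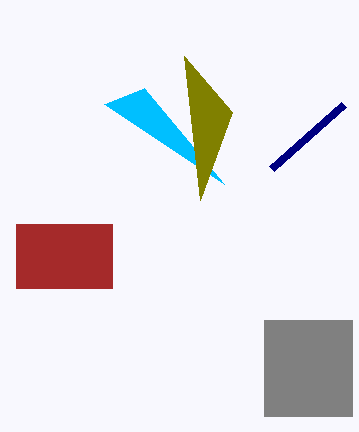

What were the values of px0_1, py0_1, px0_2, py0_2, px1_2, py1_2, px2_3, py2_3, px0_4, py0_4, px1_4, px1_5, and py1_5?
px0_1 = 224; py0_1 = 184; px0_2 = 16; py0_2 = 224; px1_2 = 112; py1_2 = 288; px2_3 = 184; py2_3 = 56; px0_4 = 264; py0_4 = 320; px1_4 = 352; px1_5 = 344; py1_5 = 104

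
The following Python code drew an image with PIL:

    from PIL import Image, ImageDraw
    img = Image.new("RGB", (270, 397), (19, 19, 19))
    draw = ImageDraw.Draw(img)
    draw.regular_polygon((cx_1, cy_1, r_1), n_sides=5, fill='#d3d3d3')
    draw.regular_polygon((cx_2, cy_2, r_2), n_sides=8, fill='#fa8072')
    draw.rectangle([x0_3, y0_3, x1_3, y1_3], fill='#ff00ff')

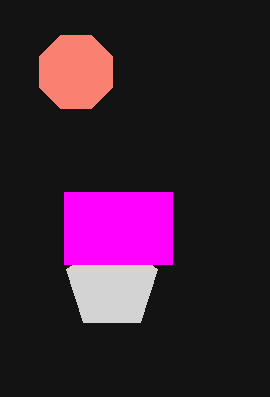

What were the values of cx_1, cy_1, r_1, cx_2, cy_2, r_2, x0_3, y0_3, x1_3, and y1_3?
cx_1 = 112
cy_1 = 284
r_1 = 48
cx_2 = 76
cy_2 = 72
r_2 = 40
x0_3 = 64
y0_3 = 192
x1_3 = 172
y1_3 = 264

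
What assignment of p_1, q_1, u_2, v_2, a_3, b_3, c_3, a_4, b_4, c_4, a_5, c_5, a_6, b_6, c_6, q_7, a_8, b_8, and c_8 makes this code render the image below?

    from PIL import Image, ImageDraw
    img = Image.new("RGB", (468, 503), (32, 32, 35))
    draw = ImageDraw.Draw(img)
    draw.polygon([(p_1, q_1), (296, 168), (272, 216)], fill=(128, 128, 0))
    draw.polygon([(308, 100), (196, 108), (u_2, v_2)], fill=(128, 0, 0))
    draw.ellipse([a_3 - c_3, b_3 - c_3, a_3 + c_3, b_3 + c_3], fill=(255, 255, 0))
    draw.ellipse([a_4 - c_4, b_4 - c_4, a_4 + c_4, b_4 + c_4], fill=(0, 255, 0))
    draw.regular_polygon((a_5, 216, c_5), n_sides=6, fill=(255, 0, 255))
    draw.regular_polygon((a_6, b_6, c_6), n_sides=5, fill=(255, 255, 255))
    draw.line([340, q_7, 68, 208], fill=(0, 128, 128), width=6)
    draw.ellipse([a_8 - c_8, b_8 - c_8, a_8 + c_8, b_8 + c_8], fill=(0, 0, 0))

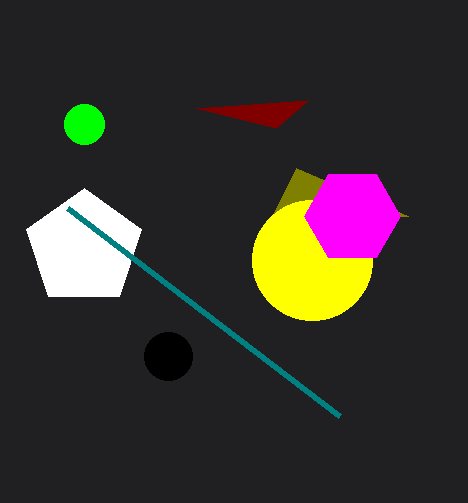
p_1 = 408, q_1 = 216, u_2 = 276, v_2 = 128, a_3 = 312, b_3 = 260, c_3 = 60, a_4 = 84, b_4 = 124, c_4 = 20, a_5 = 352, c_5 = 48, a_6 = 84, b_6 = 248, c_6 = 60, q_7 = 416, a_8 = 168, b_8 = 356, c_8 = 24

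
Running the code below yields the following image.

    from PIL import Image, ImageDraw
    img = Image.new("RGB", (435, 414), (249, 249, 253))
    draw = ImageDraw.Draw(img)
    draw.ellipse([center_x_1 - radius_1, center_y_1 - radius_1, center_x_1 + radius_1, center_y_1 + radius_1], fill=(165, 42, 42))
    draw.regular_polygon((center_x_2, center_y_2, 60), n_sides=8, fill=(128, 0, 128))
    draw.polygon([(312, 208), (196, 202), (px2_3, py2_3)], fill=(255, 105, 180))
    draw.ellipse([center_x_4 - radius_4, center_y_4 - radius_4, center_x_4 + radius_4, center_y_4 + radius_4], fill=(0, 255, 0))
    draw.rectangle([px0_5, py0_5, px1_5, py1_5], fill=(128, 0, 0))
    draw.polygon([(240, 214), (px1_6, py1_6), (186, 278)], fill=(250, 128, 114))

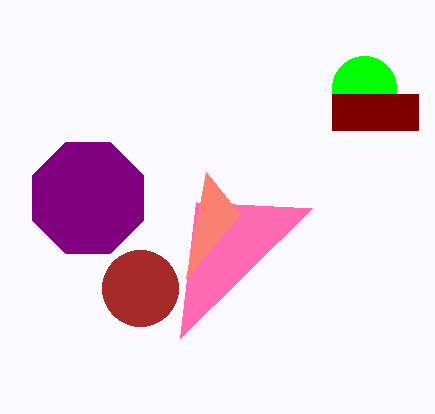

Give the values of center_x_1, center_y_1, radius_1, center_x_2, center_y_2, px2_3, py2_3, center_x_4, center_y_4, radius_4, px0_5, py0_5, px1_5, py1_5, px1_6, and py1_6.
center_x_1 = 140
center_y_1 = 288
radius_1 = 38
center_x_2 = 88
center_y_2 = 198
px2_3 = 180
py2_3 = 338
center_x_4 = 364
center_y_4 = 88
radius_4 = 32
px0_5 = 332
py0_5 = 94
px1_5 = 418
py1_5 = 130
px1_6 = 206
py1_6 = 172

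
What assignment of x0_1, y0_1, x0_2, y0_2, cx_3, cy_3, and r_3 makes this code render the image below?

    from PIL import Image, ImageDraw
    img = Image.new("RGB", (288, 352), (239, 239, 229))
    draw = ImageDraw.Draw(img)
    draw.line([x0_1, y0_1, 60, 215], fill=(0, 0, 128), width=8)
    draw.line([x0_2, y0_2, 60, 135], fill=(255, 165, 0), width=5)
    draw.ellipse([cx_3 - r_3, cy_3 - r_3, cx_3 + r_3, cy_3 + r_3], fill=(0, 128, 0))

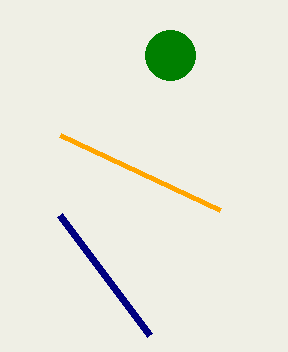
x0_1 = 150, y0_1 = 335, x0_2 = 220, y0_2 = 210, cx_3 = 170, cy_3 = 55, r_3 = 25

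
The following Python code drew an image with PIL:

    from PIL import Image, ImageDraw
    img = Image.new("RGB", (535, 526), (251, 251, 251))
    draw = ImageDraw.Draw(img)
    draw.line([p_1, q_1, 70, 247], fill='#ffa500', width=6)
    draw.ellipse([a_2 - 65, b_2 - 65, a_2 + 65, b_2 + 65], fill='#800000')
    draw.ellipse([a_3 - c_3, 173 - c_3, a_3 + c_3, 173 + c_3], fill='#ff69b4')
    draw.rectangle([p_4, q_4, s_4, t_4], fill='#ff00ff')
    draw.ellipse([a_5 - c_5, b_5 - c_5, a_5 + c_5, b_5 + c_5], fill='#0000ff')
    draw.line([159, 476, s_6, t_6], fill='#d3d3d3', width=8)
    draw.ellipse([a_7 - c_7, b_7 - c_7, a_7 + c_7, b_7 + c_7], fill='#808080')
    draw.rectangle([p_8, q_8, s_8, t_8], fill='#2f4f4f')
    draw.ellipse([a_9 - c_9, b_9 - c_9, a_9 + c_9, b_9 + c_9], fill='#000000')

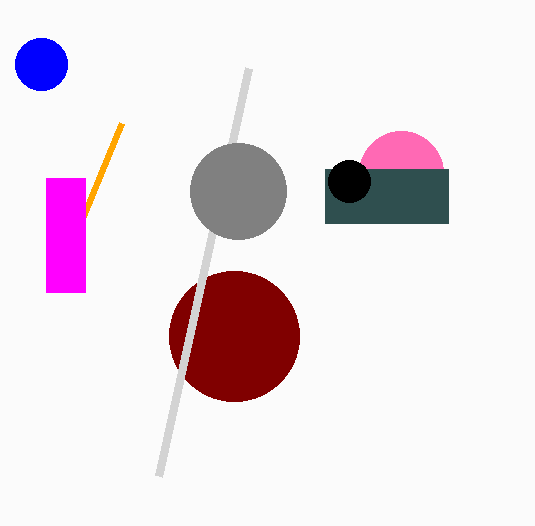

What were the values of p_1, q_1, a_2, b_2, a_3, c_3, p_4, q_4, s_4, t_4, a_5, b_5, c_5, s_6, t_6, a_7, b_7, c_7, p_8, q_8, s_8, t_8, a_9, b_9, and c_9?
p_1 = 121; q_1 = 123; a_2 = 234; b_2 = 336; a_3 = 401; c_3 = 42; p_4 = 46; q_4 = 178; s_4 = 85; t_4 = 292; a_5 = 41; b_5 = 64; c_5 = 26; s_6 = 249; t_6 = 68; a_7 = 238; b_7 = 191; c_7 = 48; p_8 = 325; q_8 = 169; s_8 = 448; t_8 = 223; a_9 = 349; b_9 = 181; c_9 = 21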